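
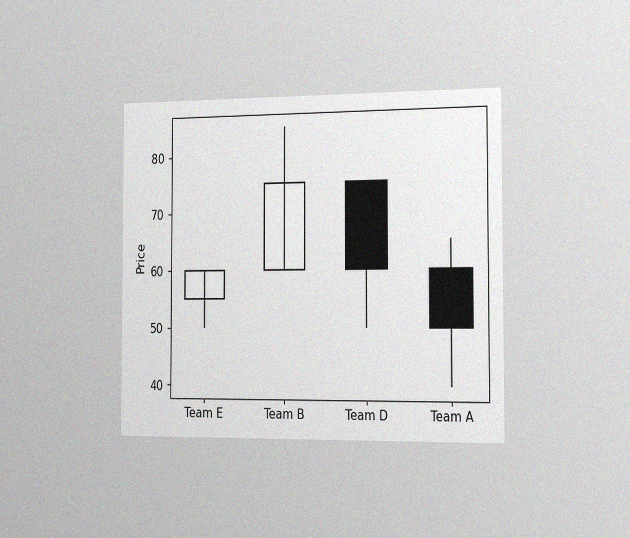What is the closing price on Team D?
60

The chart is viewed slightly from the right, with some photo noise. The Team D candle closes at 60.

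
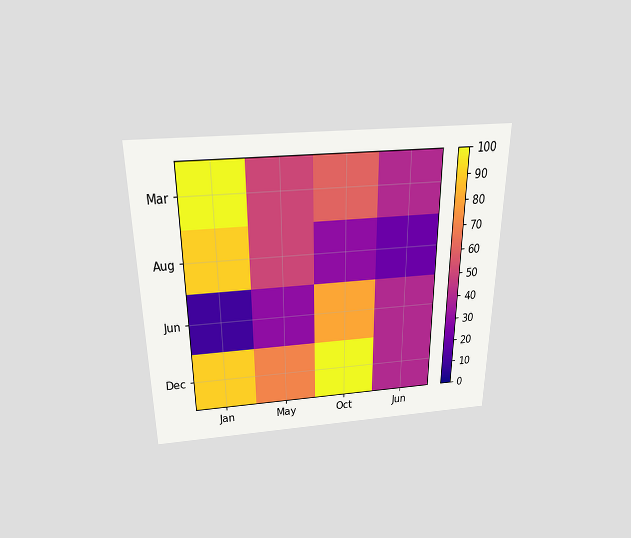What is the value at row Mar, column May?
50

The chart is viewed slightly from above. Matching cell (Mar, May) against the colorbar gives 50.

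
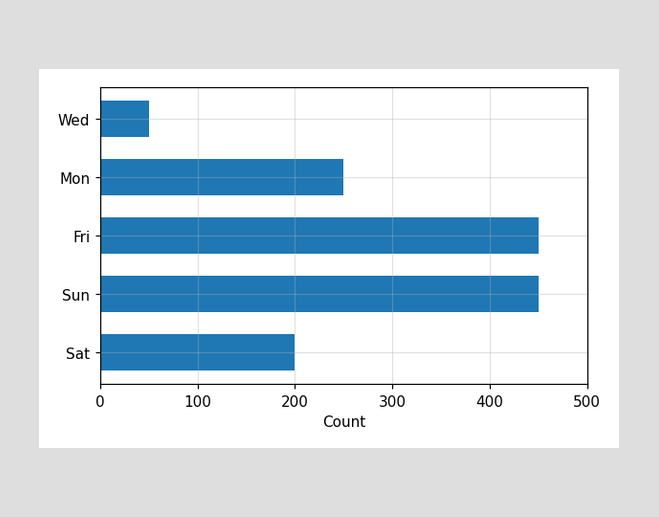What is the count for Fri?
Reading along the chart's x-axis, the Fri bar reaches 450.

450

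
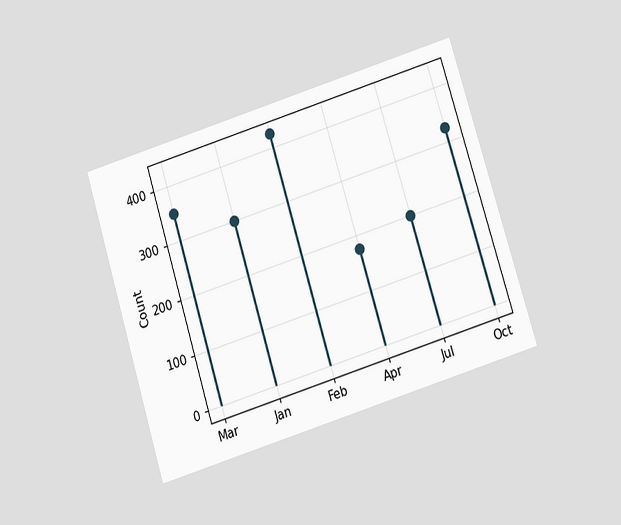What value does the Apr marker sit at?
The chart is tilted about 17° counter-clockwise and viewed at a slight angle. The Apr marker sits at 175.

175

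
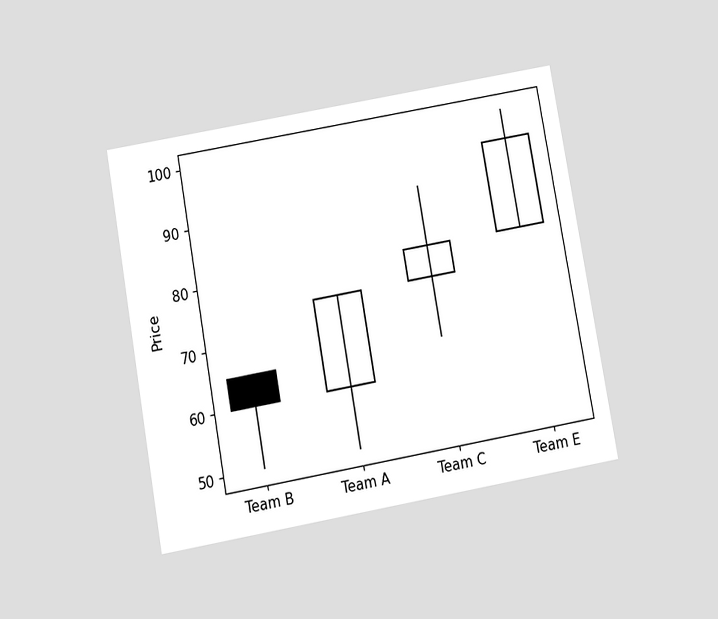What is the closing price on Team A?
75

The chart is tilted about 10° counter-clockwise and viewed slightly from below. The Team A candle closes at 75.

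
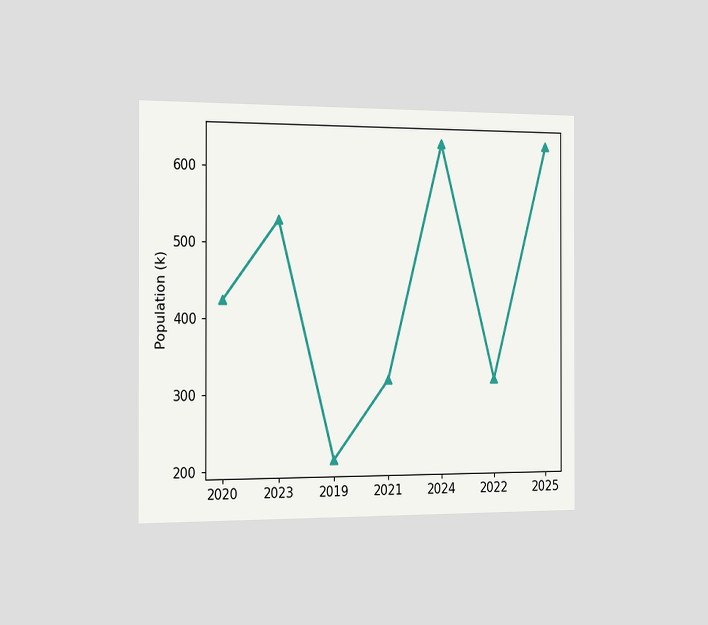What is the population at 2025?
636k

The chart is viewed slightly from the left. At 2025, the line is at 636k.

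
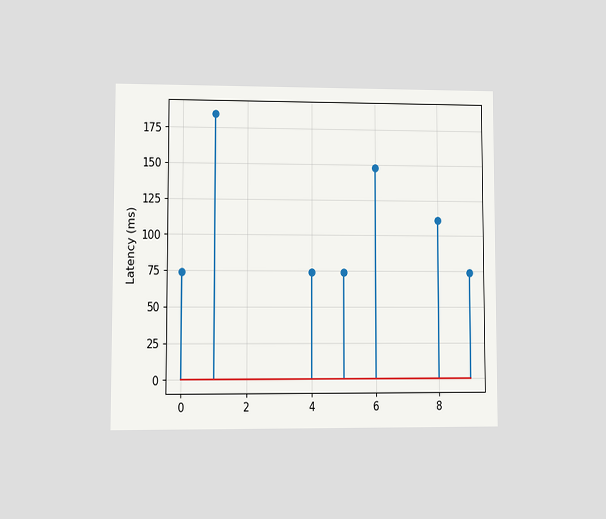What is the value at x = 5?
74ms

The chart is viewed at a slight angle. The stem at x=5 reaches 74ms.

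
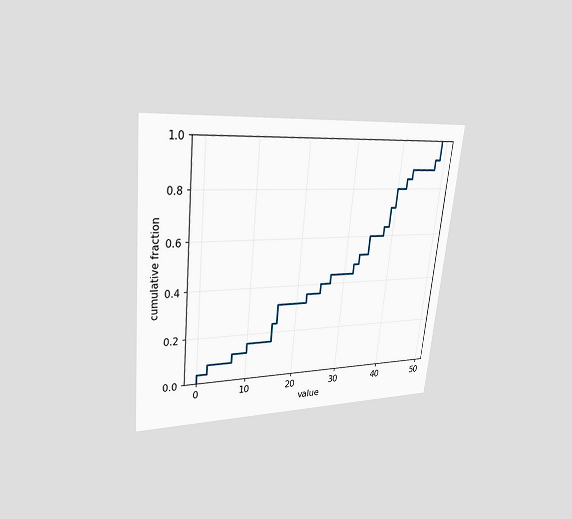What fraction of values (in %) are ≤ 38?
64%

The chart is tilted about 6° clockwise and viewed at a slight angle. At x=38 the ECDF step is at 64%.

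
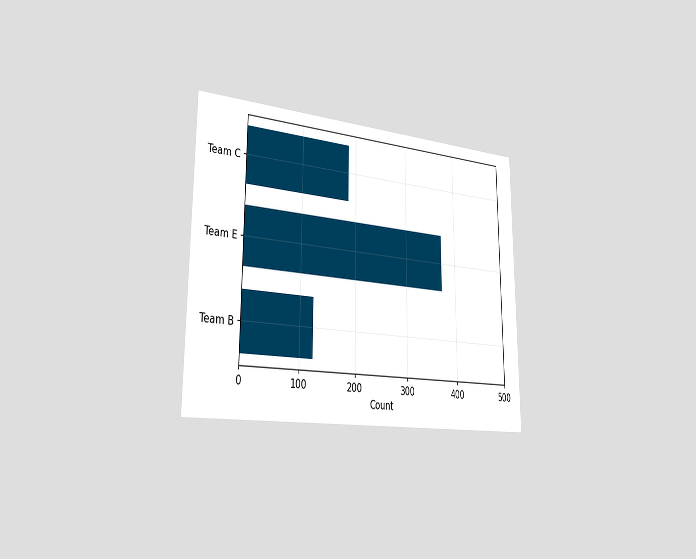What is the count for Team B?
The chart is viewed slightly from the left. Reading along the chart's x-axis, the Team B bar reaches 124.

124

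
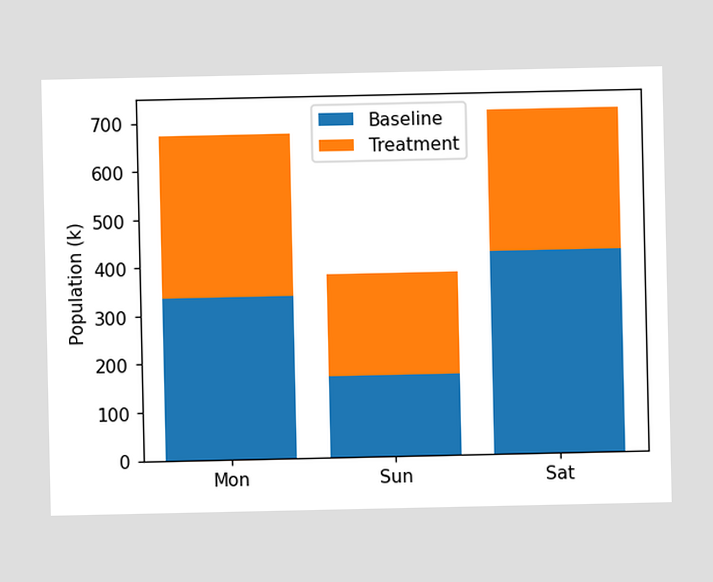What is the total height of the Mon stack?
The Mon stack's top reaches 672k on the y-axis.

672k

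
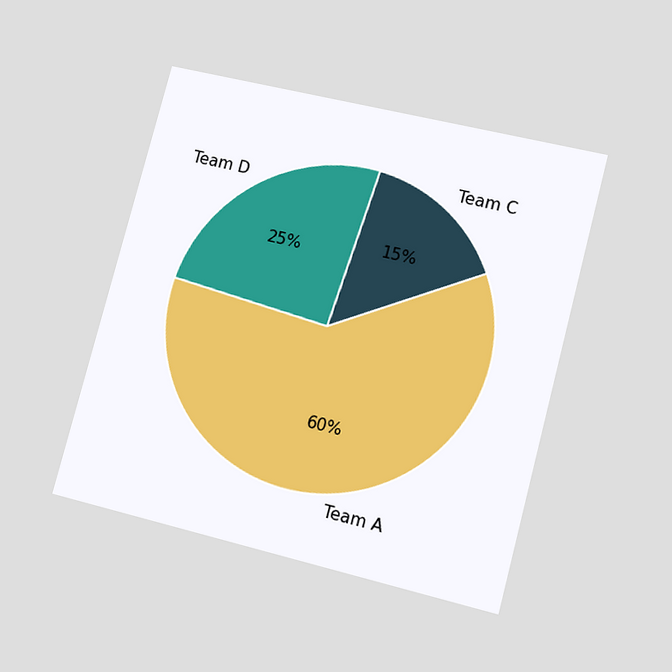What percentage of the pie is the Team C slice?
The chart is tilted about 15° clockwise and viewed at a slight angle. The Team C slice takes up 15% of the pie.

15%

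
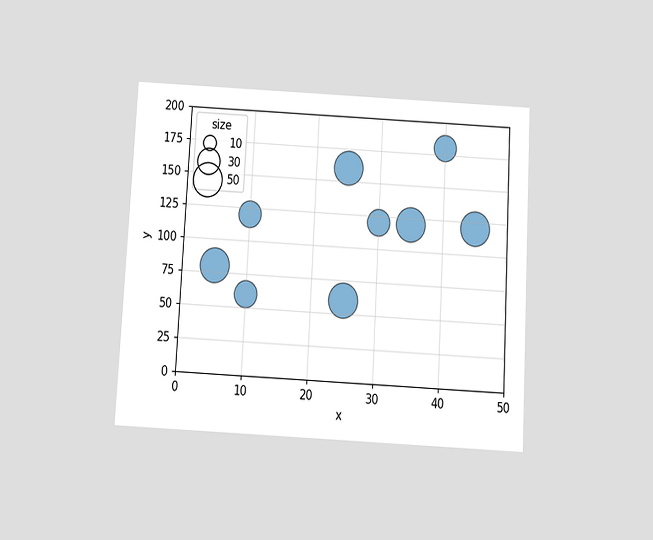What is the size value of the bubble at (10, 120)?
30

The chart is tilted about 3° clockwise and viewed slightly from below. Matching the bubble at (10, 120) against the size legend gives 30.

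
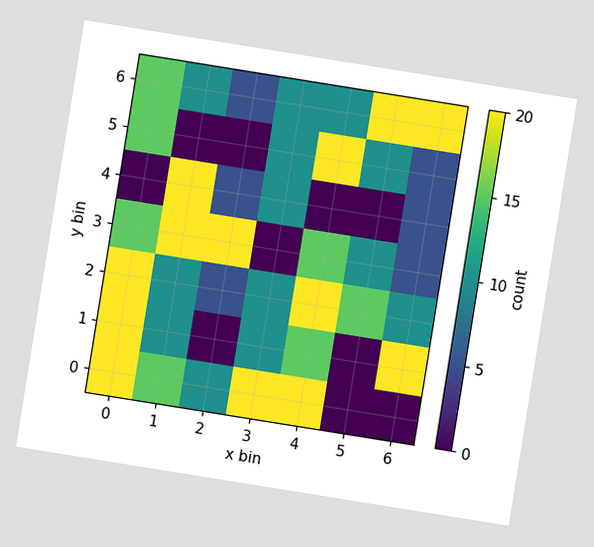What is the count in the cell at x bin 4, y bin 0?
20

The chart is tilted about 9° clockwise. Matching the cell (4, 0) against the colorbar gives 20.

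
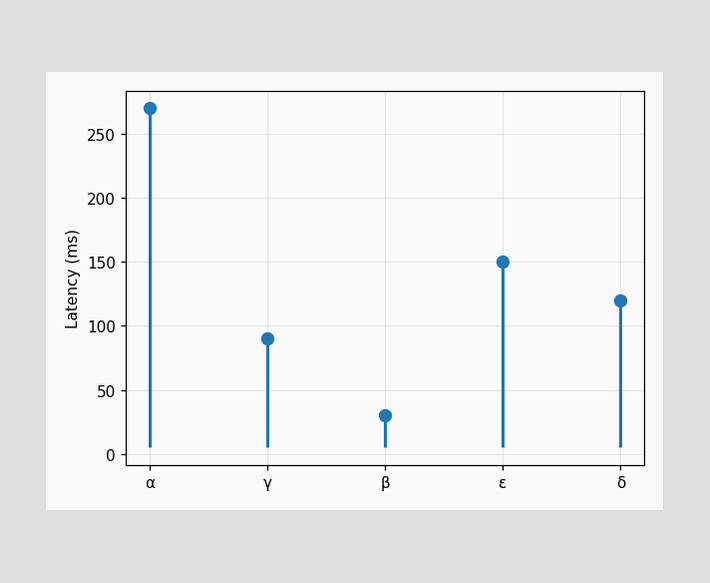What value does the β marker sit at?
The β marker sits at 30ms.

30ms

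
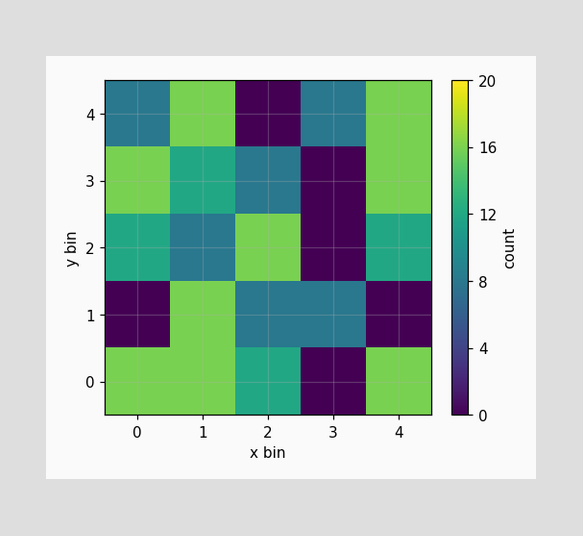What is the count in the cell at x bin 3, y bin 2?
Matching the cell (3, 2) against the colorbar gives 0.

0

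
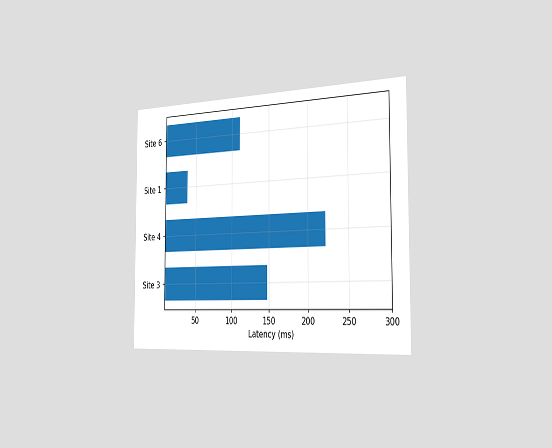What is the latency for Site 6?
The chart is viewed slightly from the right. Reading along the chart's x-axis, the Site 6 bar reaches 111ms.

111ms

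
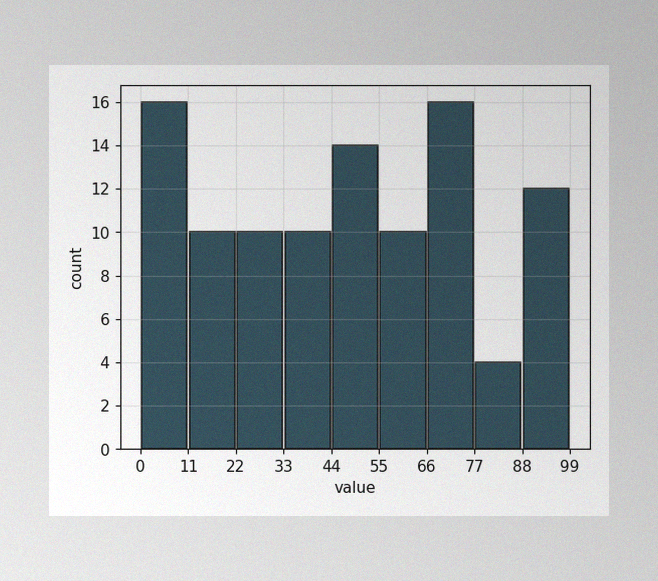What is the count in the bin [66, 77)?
The image has some photo noise and uneven lighting. The [66, 77) bin has height 16.

16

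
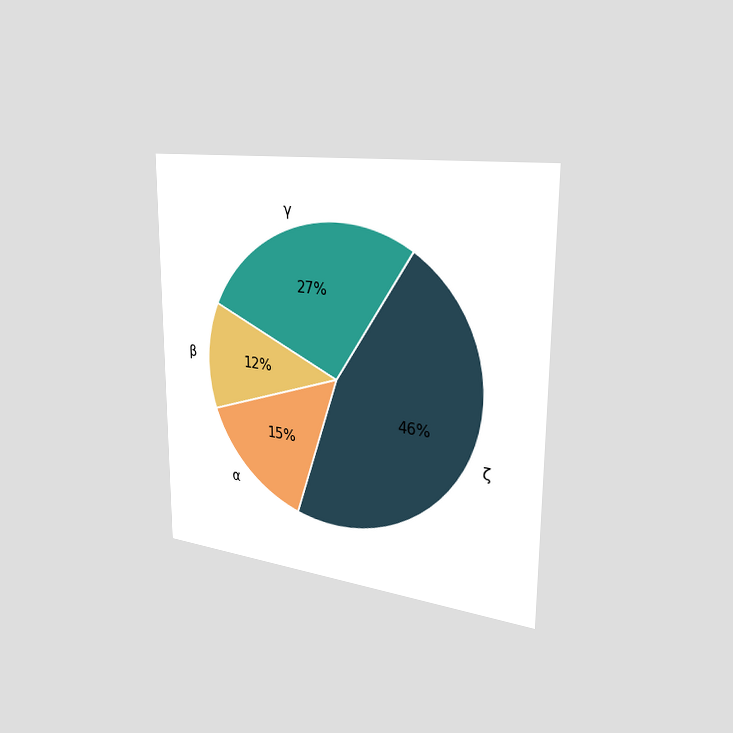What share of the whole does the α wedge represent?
15%

The chart is viewed slightly from the right. The α slice takes up 15% of the pie.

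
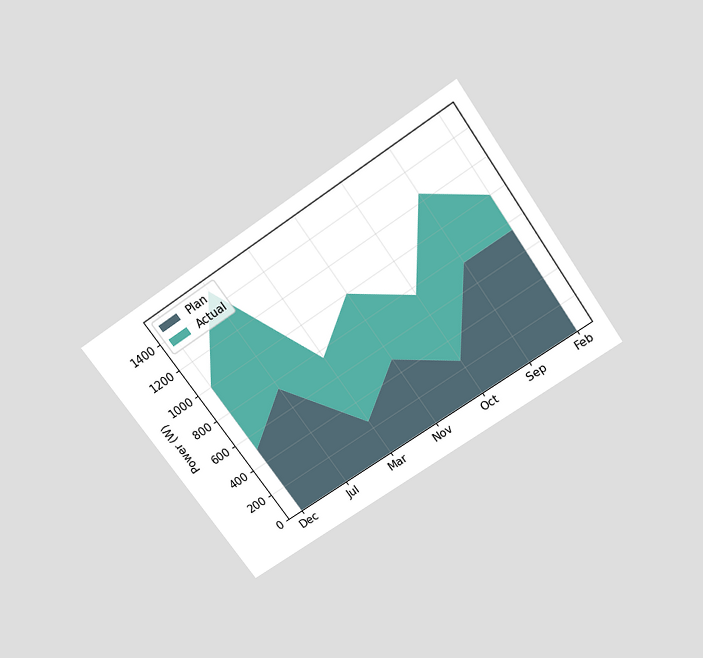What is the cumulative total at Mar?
The chart is tilted about 35° counter-clockwise and viewed slightly from above. The stacked total at Mar reaches 750W.

750W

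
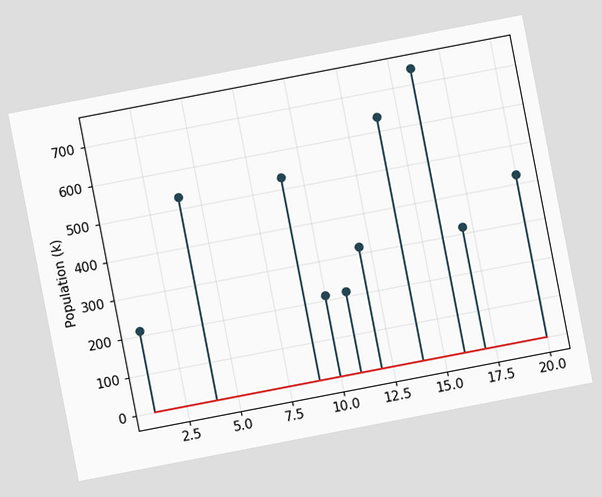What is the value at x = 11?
The chart is tilted about 11° counter-clockwise. The stem at x=11 reaches 212k.

212k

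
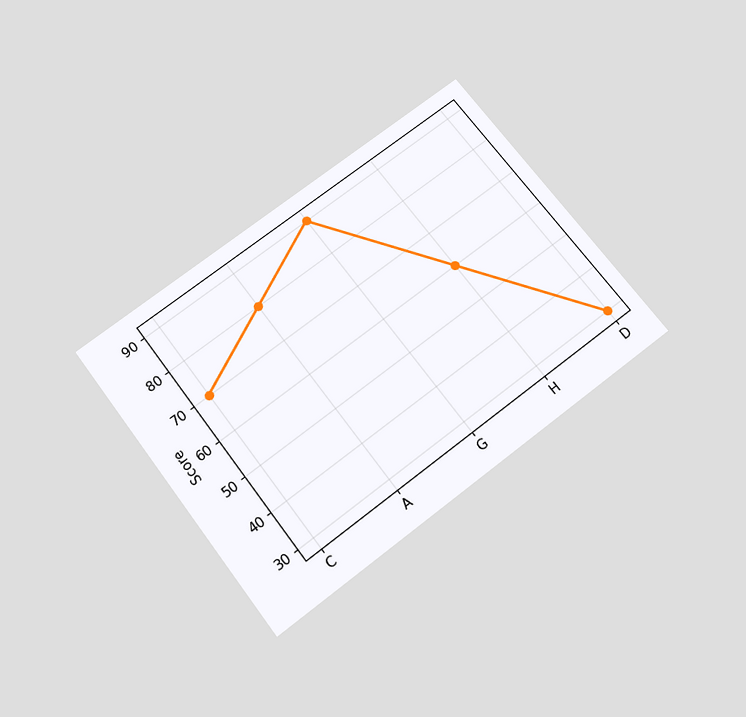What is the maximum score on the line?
The chart is tilted about 37° counter-clockwise and viewed slightly from below. The highest point is at G, and reading across to the y-axis gives 90.

90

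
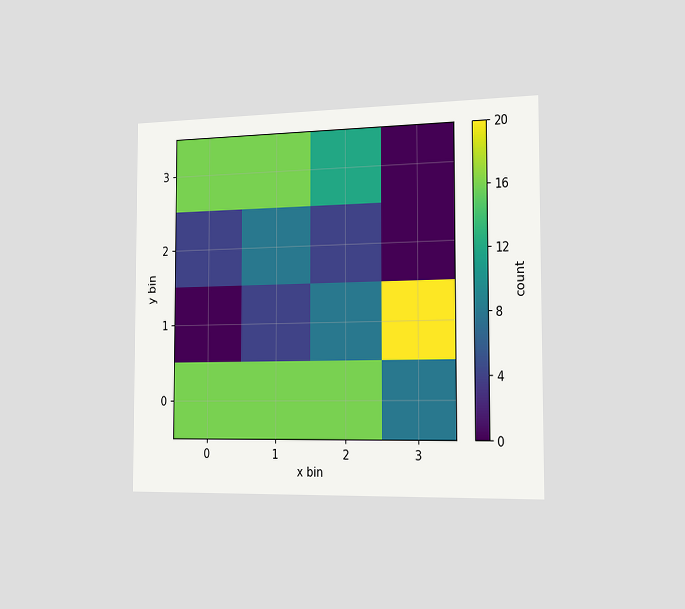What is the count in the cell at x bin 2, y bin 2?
4

The chart is viewed slightly from the right. Matching the cell (2, 2) against the colorbar gives 4.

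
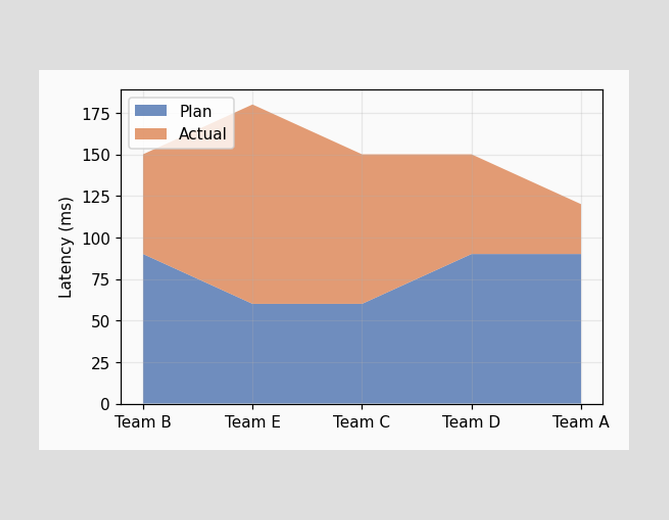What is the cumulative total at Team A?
120ms

The stacked total at Team A reaches 120ms.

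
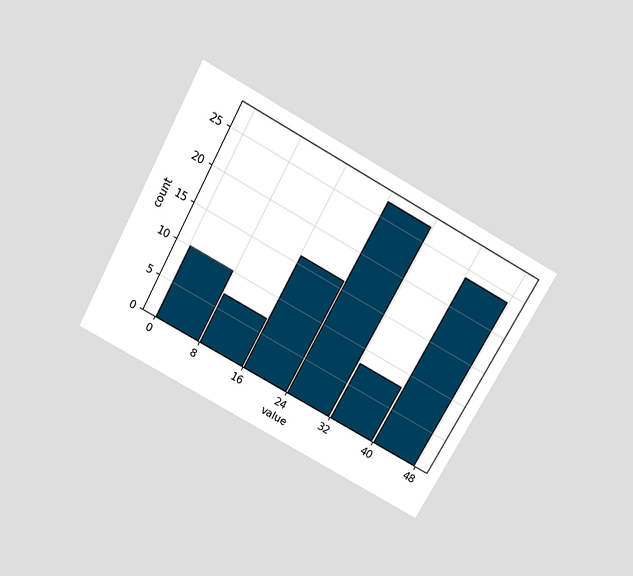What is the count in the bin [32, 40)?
The chart is tilted about 29° clockwise and viewed slightly from above. The [32, 40) bin has height 8.

8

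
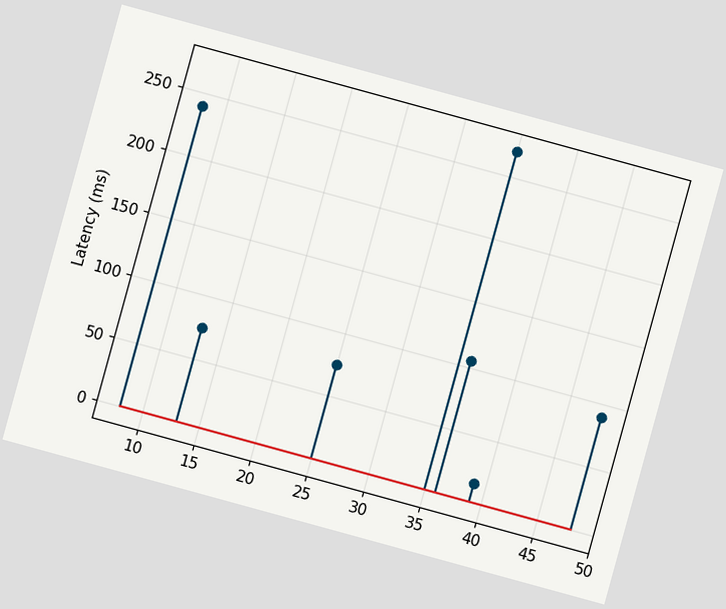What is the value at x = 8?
240ms

The chart is tilted about 15° clockwise. The stem at x=8 reaches 240ms.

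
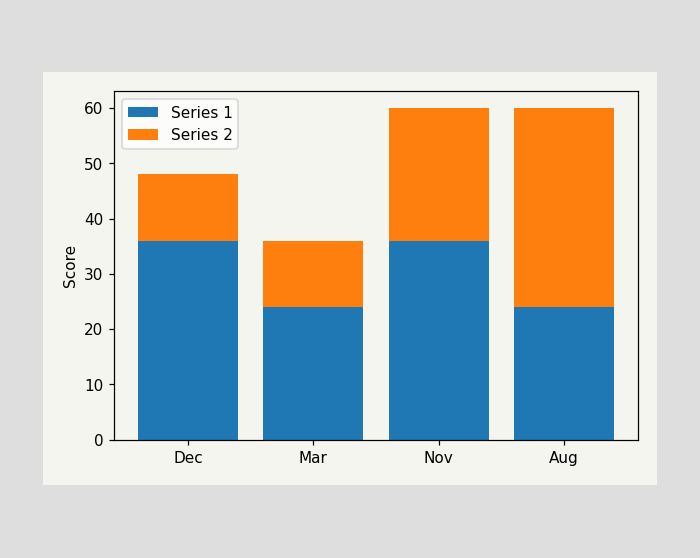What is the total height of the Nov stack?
60

The Nov stack's top reaches 60 on the y-axis.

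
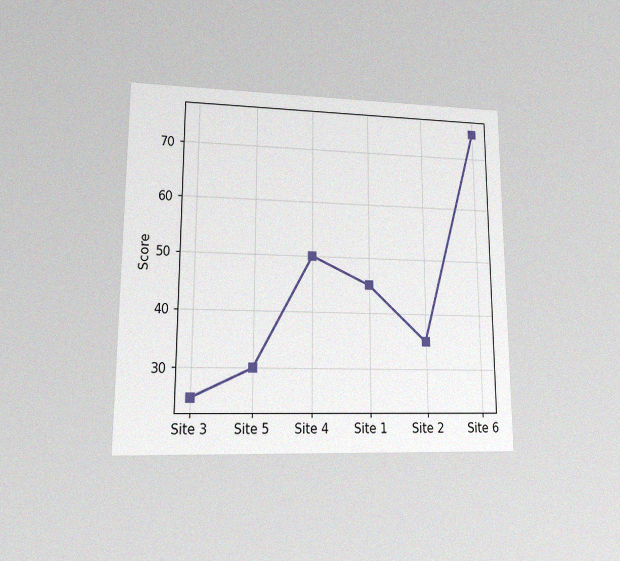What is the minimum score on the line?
The chart is viewed at a slight angle, with some photo noise. The lowest point is at Site 3, and reading across to the y-axis gives 25.

25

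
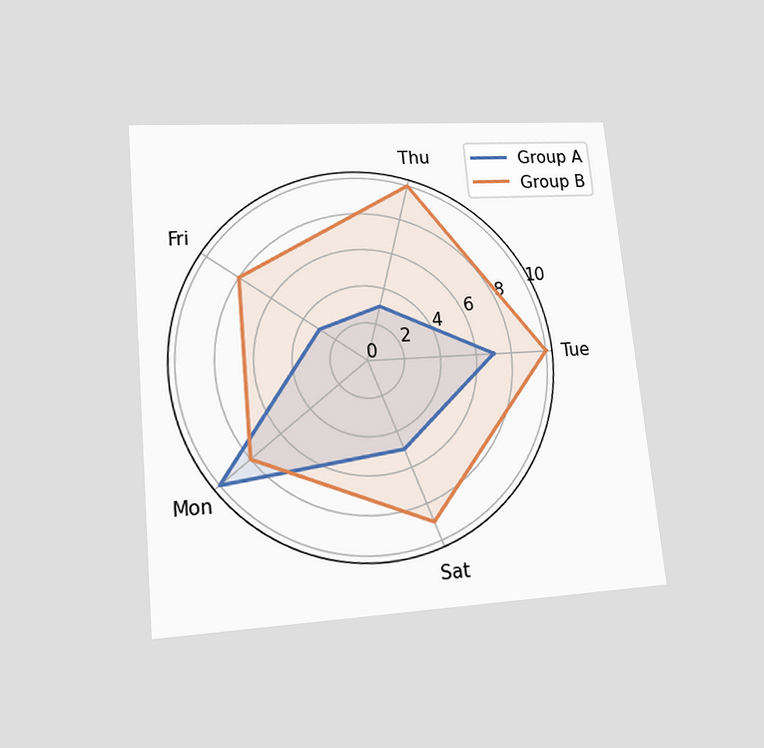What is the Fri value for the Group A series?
3

The chart is tilted about 5° counter-clockwise and viewed at a slight angle. On the Fri axis, Group A reaches 3.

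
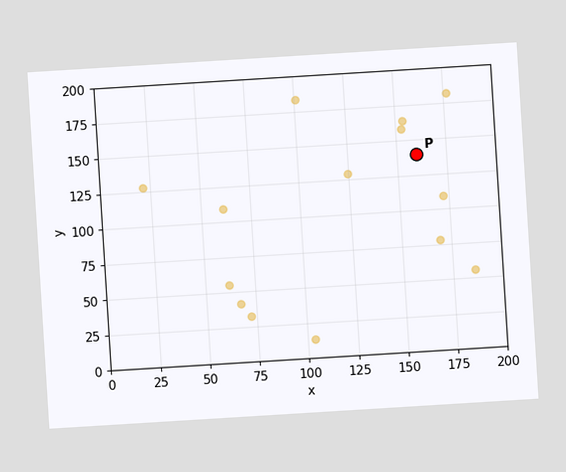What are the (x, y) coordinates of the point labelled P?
(160, 140)

The chart is tilted about 4° counter-clockwise. Following the gridlines from P to each axis, P sits at (160, 140).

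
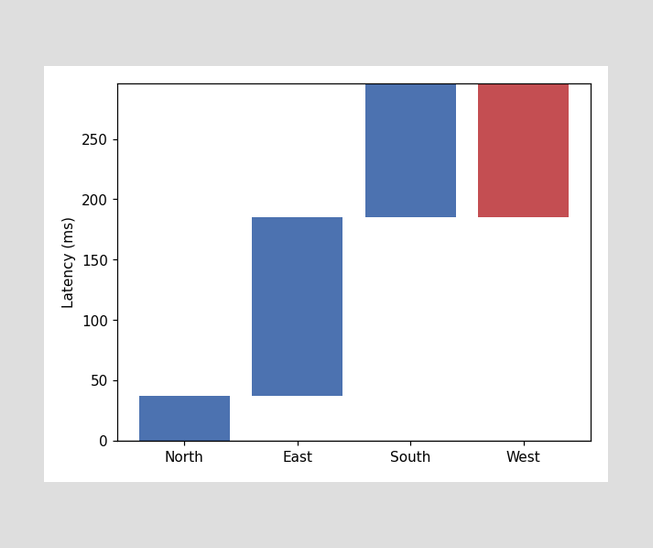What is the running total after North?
37ms

After North the running total reaches 37ms.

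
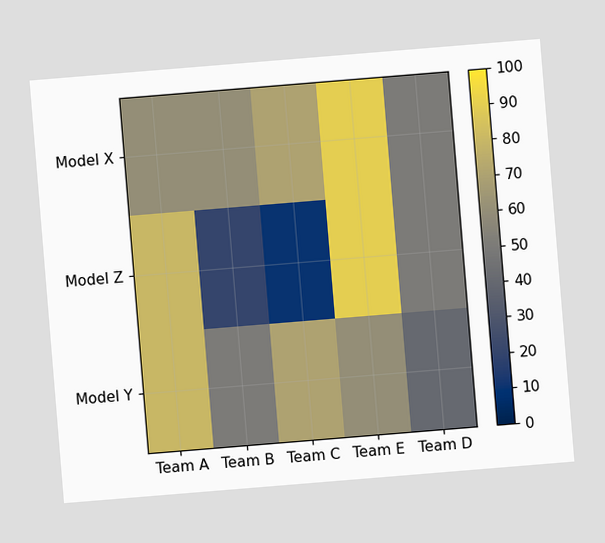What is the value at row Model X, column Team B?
60

The chart is tilted about 5° counter-clockwise. Matching cell (Model X, Team B) against the colorbar gives 60.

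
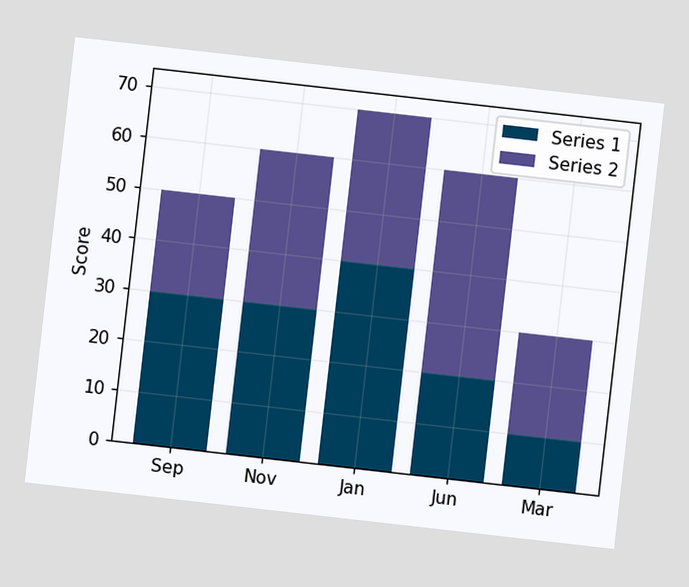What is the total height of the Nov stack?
The chart is tilted about 6° clockwise. The Nov stack's top reaches 60 on the y-axis.

60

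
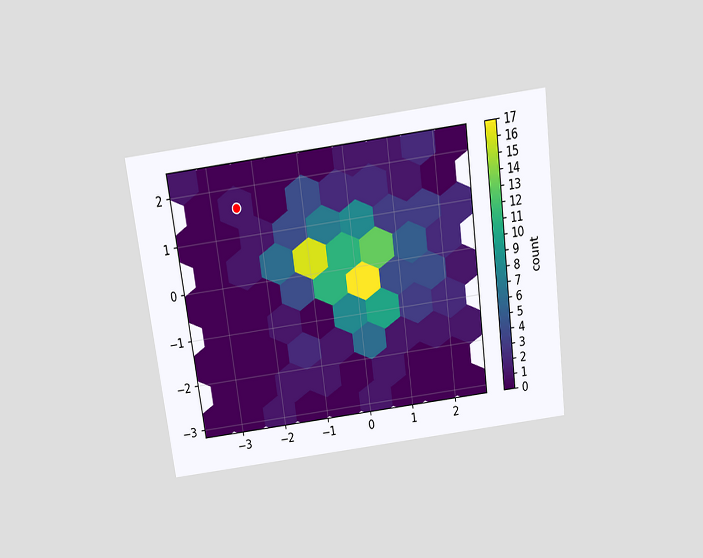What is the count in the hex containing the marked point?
1

The chart is tilted about 7° counter-clockwise and viewed slightly from above. The marked hex reads 1 on the colorbar.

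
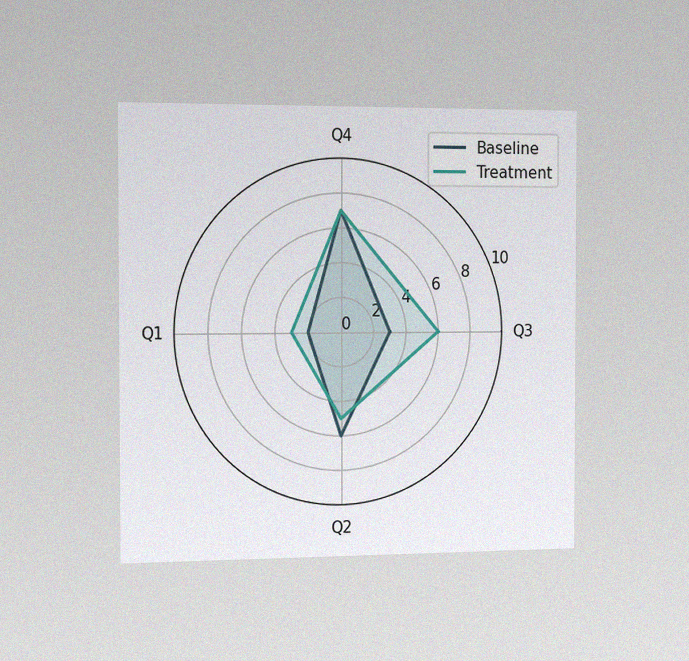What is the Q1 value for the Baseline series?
2

The chart is viewed slightly from the left, with some photo noise. On the Q1 axis, Baseline reaches 2.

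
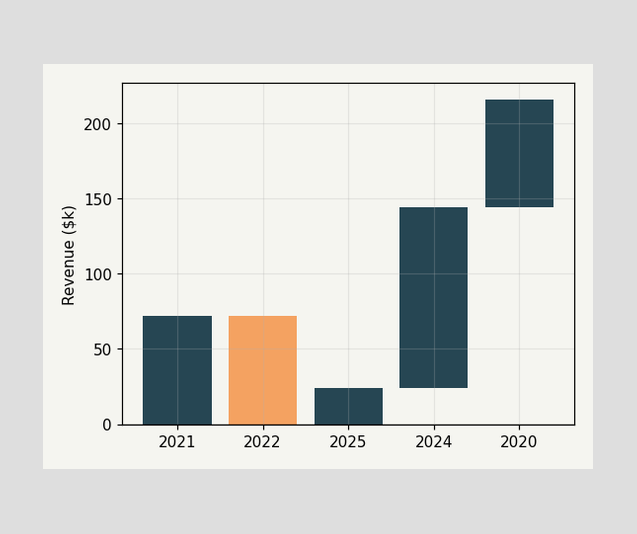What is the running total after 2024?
After 2024 the running total reaches $144k.

$144k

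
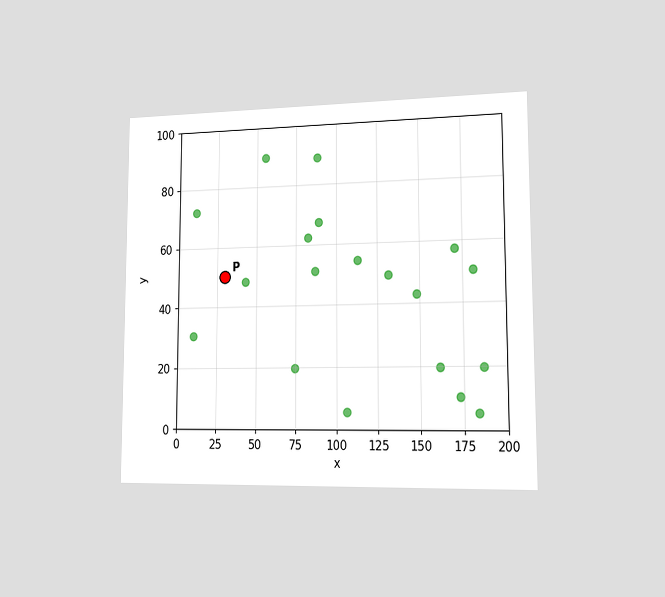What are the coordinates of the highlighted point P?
(30, 50)

The chart is viewed slightly from the right. Following the gridlines from P to each axis, P sits at (30, 50).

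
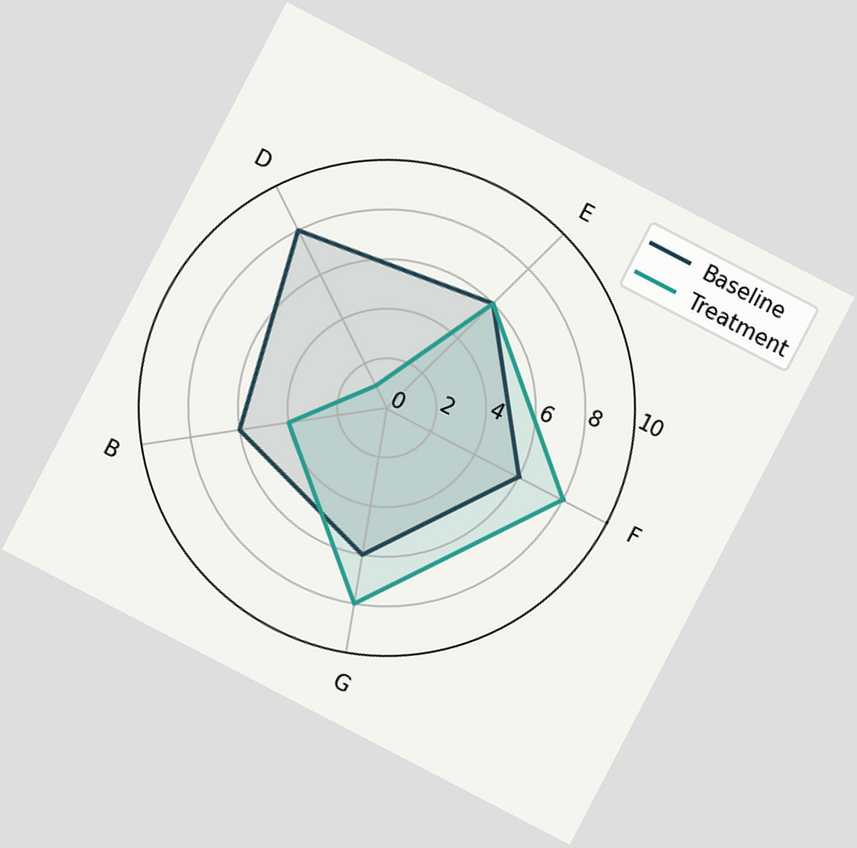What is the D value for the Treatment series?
The chart is tilted about 27° clockwise. On the D axis, Treatment reaches 1.

1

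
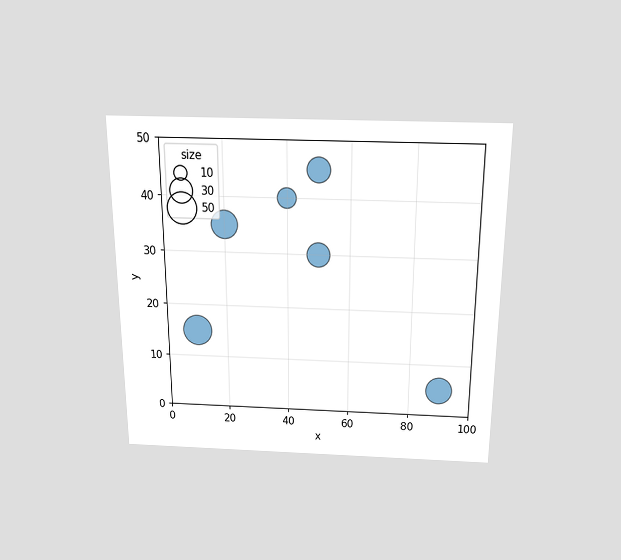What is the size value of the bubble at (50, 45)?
The chart is viewed slightly from above. Matching the bubble at (50, 45) against the size legend gives 30.

30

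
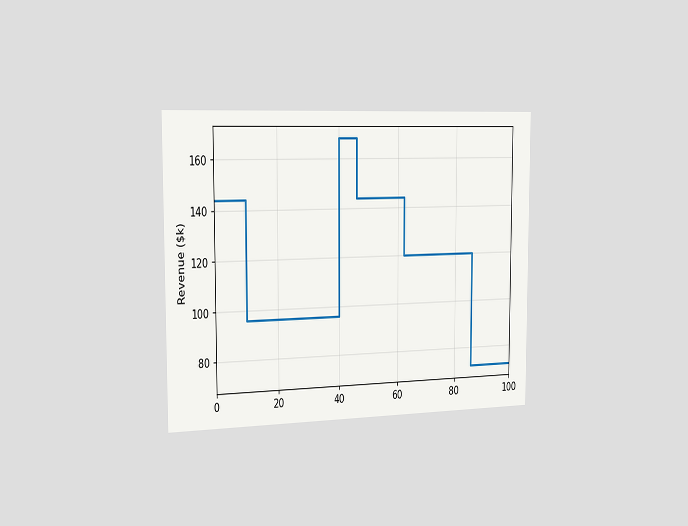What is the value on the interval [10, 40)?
$96k

The chart is viewed slightly from the left. On [10, 40) the step sits at $96k.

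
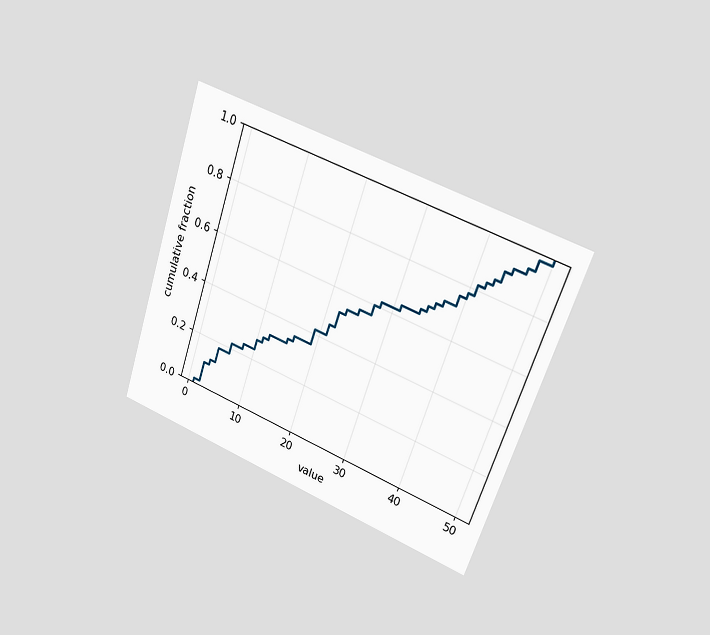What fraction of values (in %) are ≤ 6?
The chart is tilted about 19° clockwise and viewed slightly from the right. At x=6 the ECDF step is at 22%.

22%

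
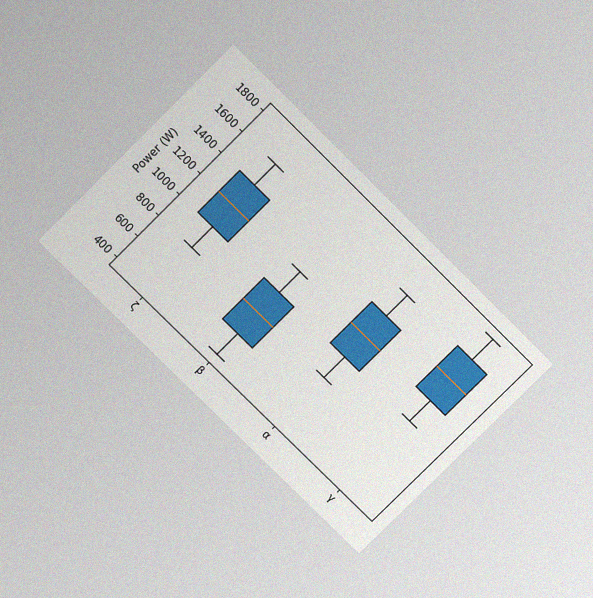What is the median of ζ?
The chart is tilted about 45° clockwise and viewed slightly from above, with some photo noise. The median line in the ζ box sits at 1200W.

1200W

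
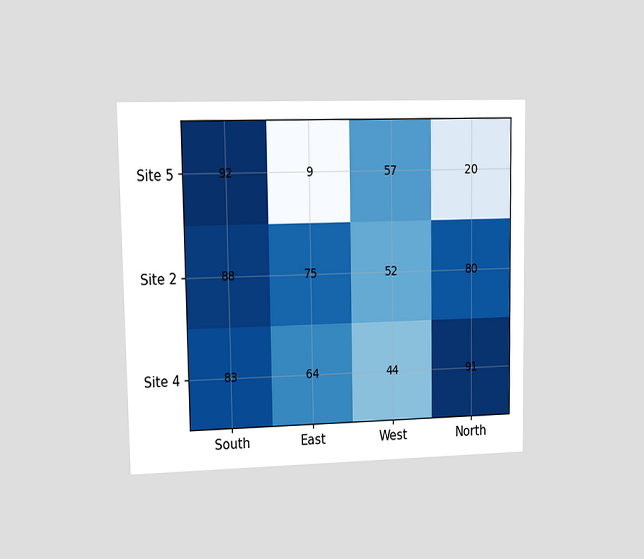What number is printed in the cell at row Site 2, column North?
The chart is viewed at a slight angle. The (Site 2, North) cell reads 80.

80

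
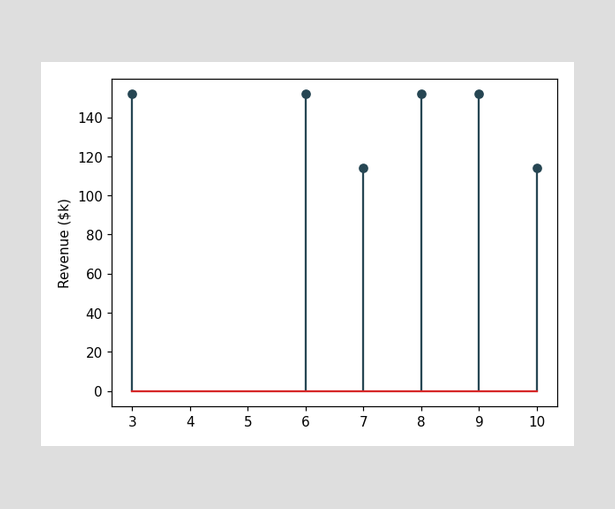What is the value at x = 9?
The stem at x=9 reaches $152k.

$152k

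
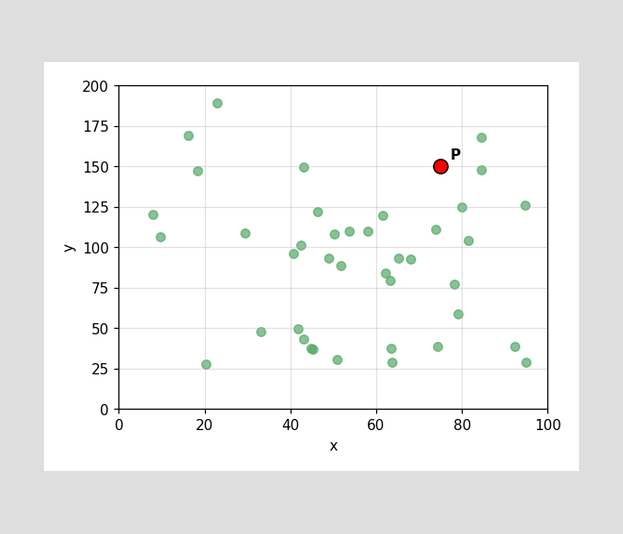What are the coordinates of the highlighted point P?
Following the gridlines from P to each axis, P sits at (75, 150).

(75, 150)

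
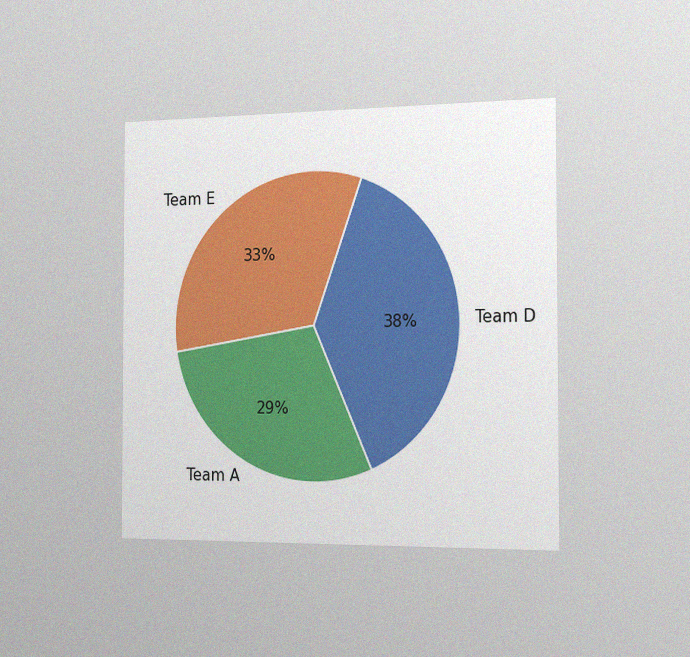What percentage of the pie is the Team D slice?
38%

The chart is viewed slightly from the right, with some photo noise. The Team D slice takes up 38% of the pie.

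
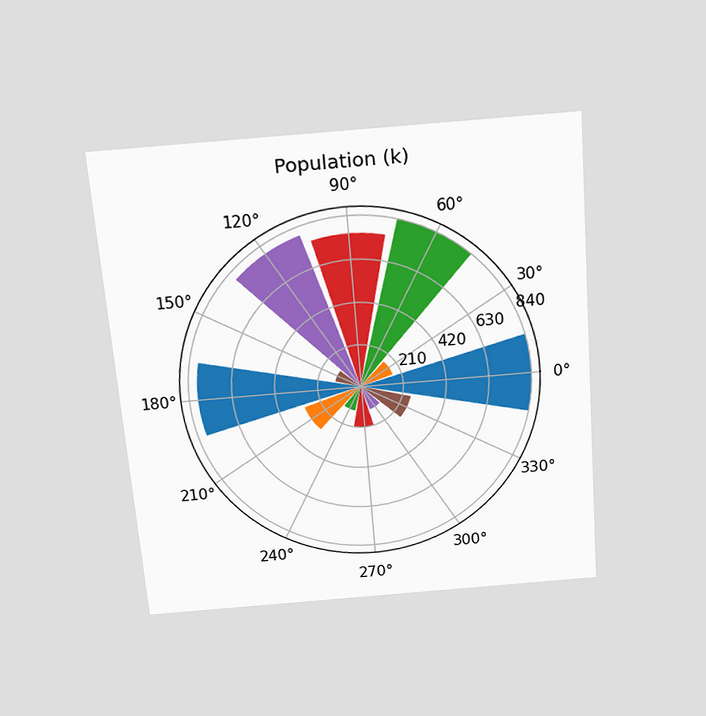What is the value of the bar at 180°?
798k

The chart is tilted about 5° counter-clockwise and viewed slightly from above. The bar at 180° reaches 798k on the radial axis.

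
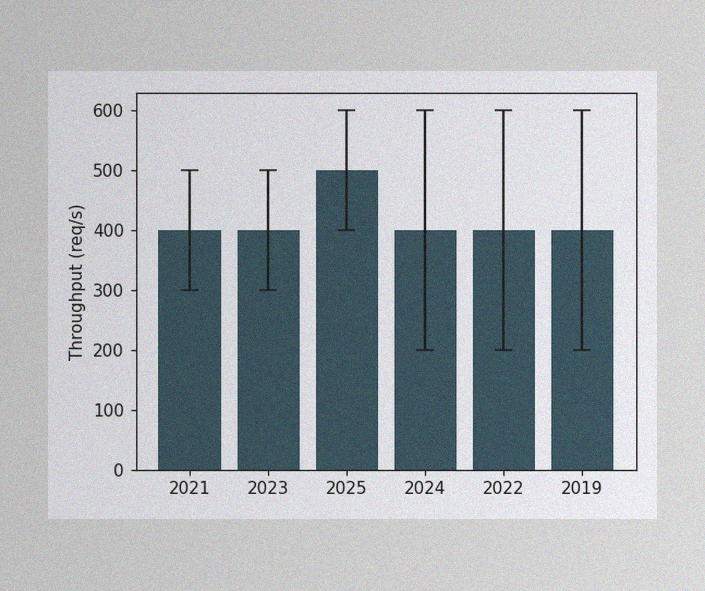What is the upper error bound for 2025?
600req/s

The image has some photo noise and uneven lighting. The 2025 bar's upper whisker reaches 600req/s.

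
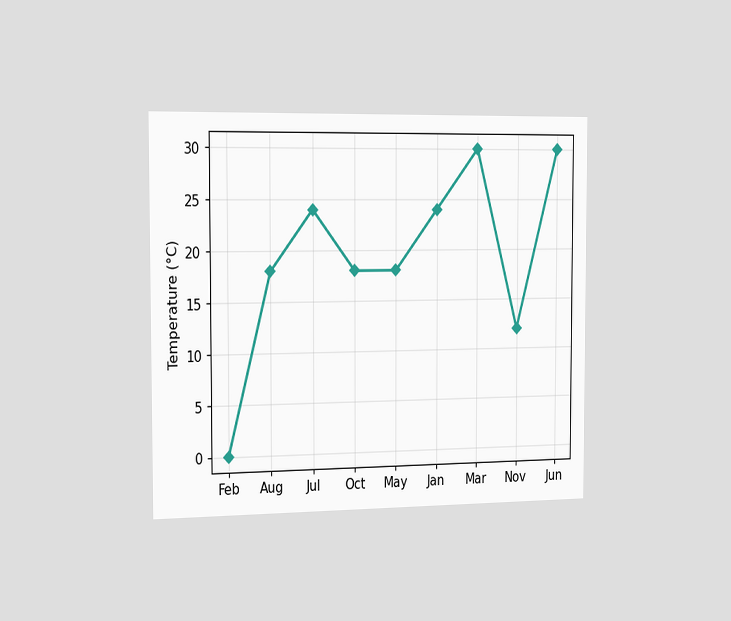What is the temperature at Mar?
30°C

The chart is viewed slightly from the left. At Mar, the line is at 30°C.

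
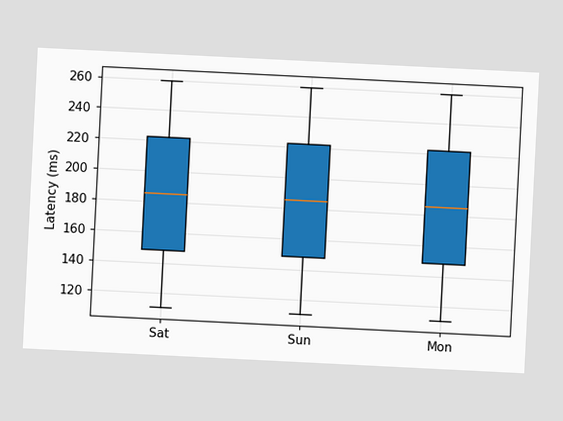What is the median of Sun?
185ms

The chart is tilted about 3° clockwise. The median line in the Sun box sits at 185ms.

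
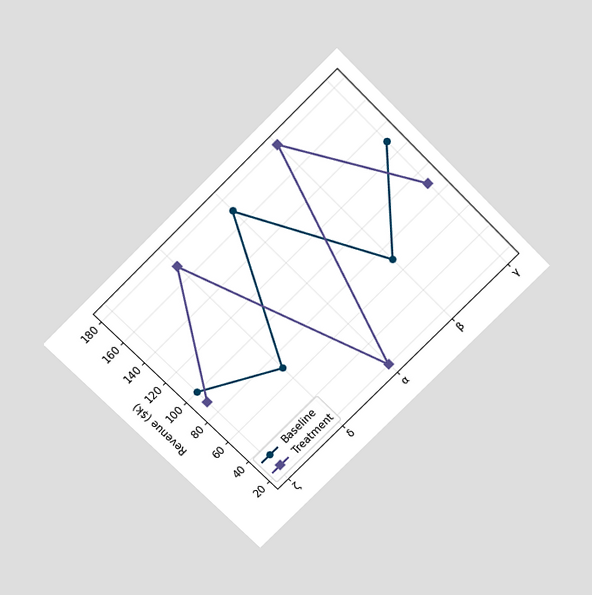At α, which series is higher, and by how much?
Baseline, by $150k

The chart is tilted about 45° counter-clockwise and viewed slightly from above. At α, Baseline sits above the other line by $150k.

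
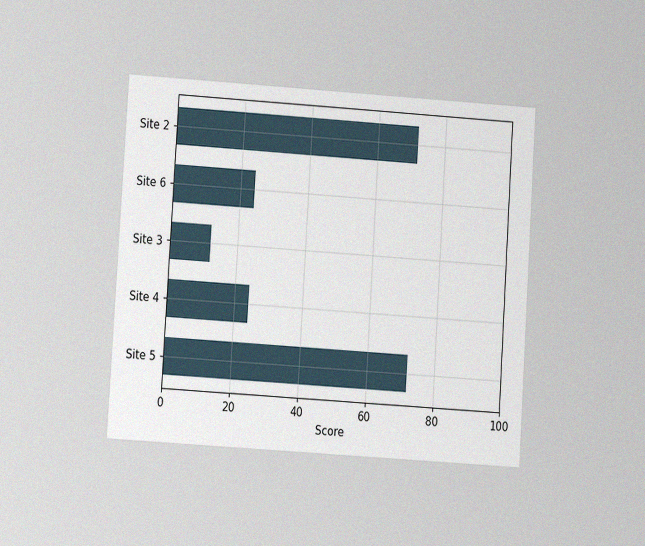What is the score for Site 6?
24

The chart is tilted about 4° clockwise and viewed at a slight angle, with some photo noise. Reading along the chart's x-axis, the Site 6 bar reaches 24.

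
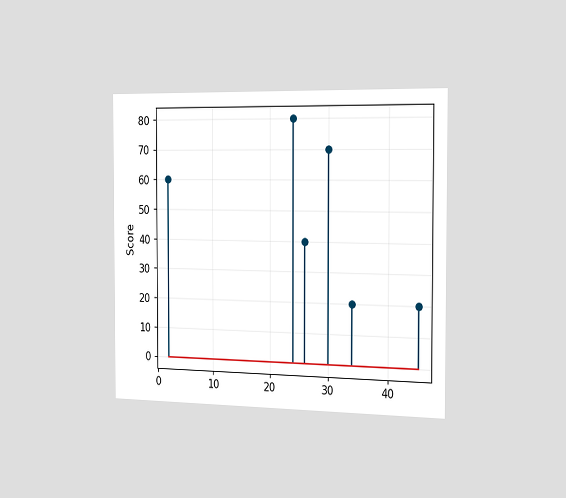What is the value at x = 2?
60

The chart is viewed slightly from the right. The stem at x=2 reaches 60.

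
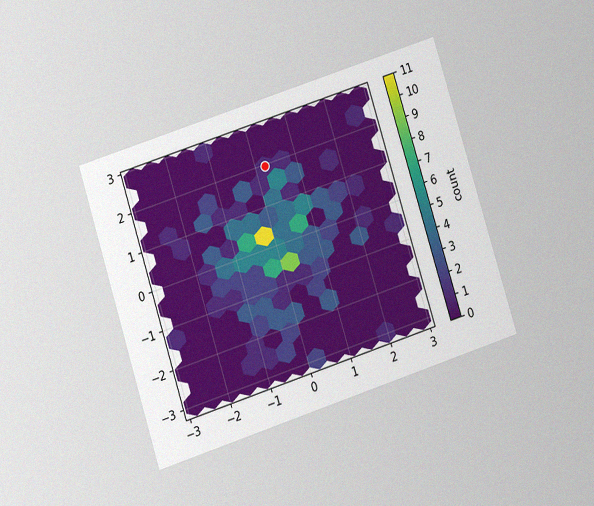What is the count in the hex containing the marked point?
The chart is tilted about 18° counter-clockwise and viewed at a slight angle, with some photo noise. The marked hex reads 1 on the colorbar.

1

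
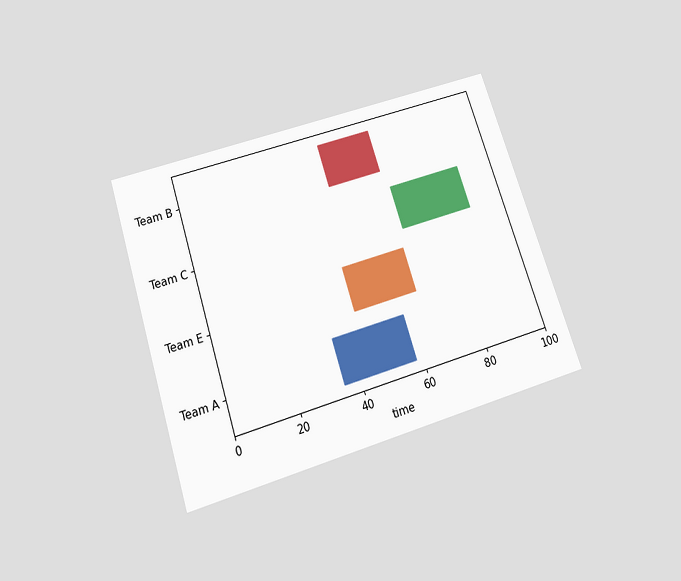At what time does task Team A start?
35

The chart is tilted about 18° counter-clockwise and viewed slightly from below. The Team A bar begins at t=35.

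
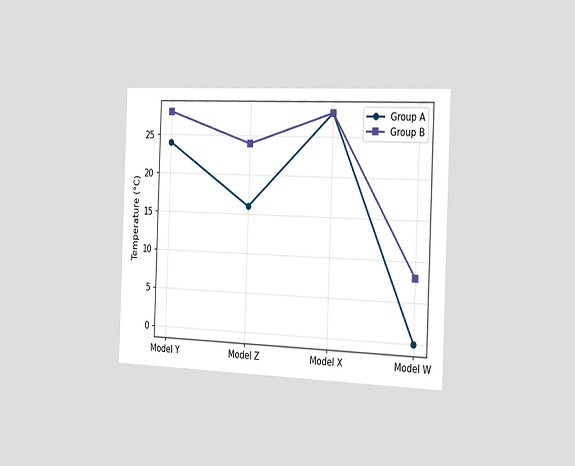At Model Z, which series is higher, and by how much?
Group B, by 8°C

The chart is tilted about 2° clockwise and viewed slightly from the right. At Model Z, Group B sits above the other line by 8°C.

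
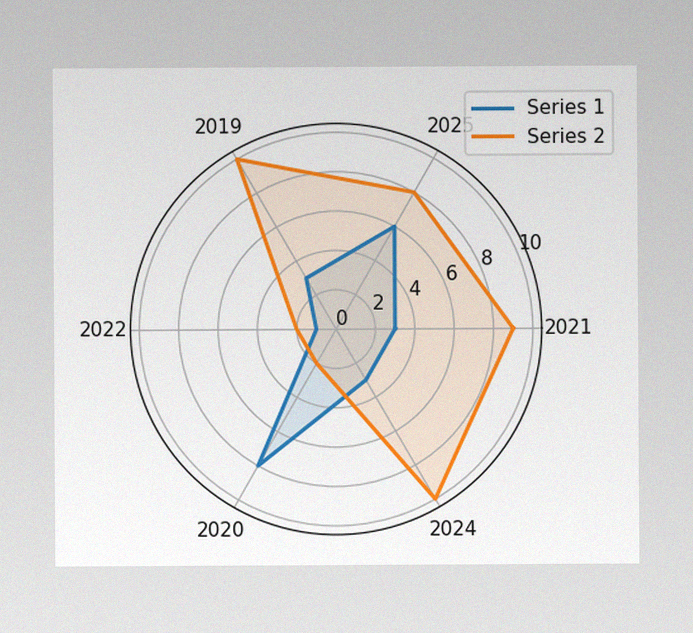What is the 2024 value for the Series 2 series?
10

The image has some photo noise and uneven lighting. On the 2024 axis, Series 2 reaches 10.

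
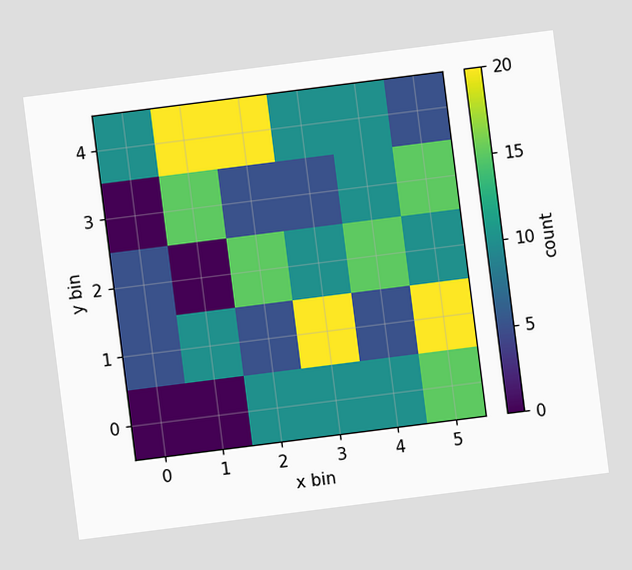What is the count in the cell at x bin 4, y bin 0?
10

The chart is tilted about 7° counter-clockwise. Matching the cell (4, 0) against the colorbar gives 10.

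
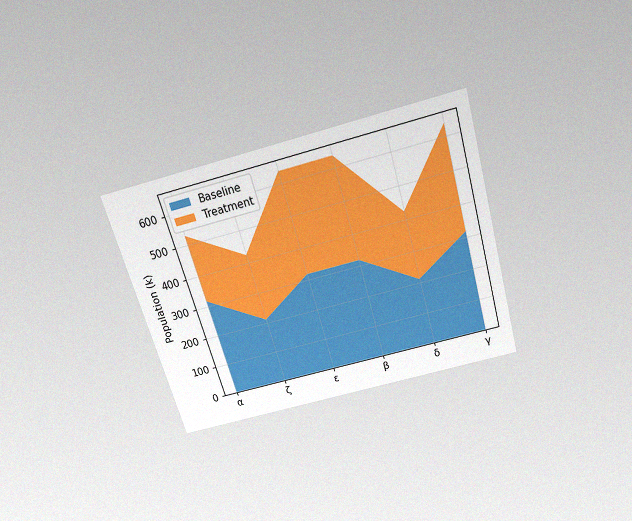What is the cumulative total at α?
530k

The chart is tilted about 16° counter-clockwise and viewed slightly from above, with some photo noise. The stacked total at α reaches 530k.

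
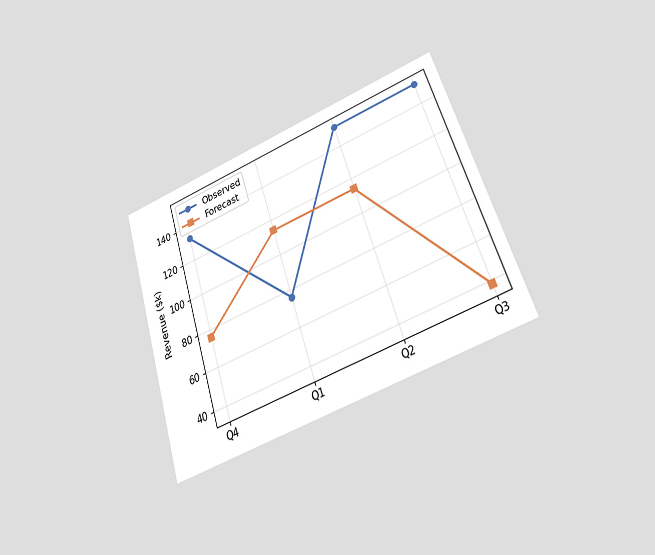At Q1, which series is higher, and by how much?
Forecast, by $38k

The chart is tilted about 18° counter-clockwise and viewed at a slight angle. At Q1, Forecast sits above the other line by $38k.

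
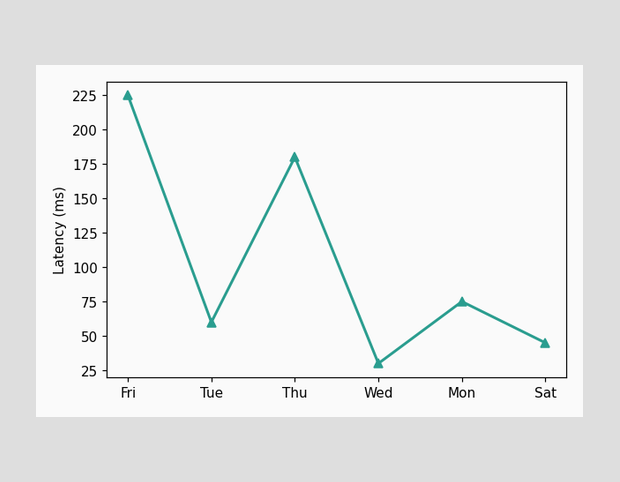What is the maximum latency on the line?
225ms

The highest point is at Fri, and reading across to the y-axis gives 225ms.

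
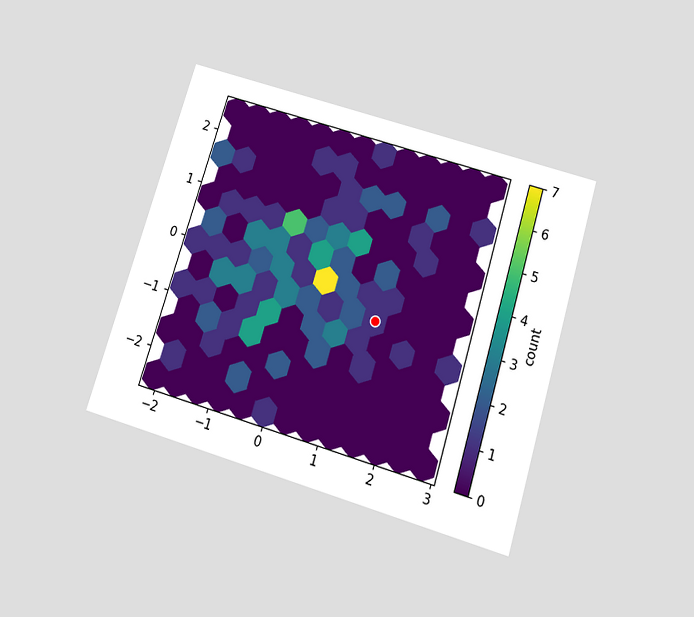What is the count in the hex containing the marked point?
The chart is tilted about 17° clockwise and viewed slightly from below. The marked hex reads 1 on the colorbar.

1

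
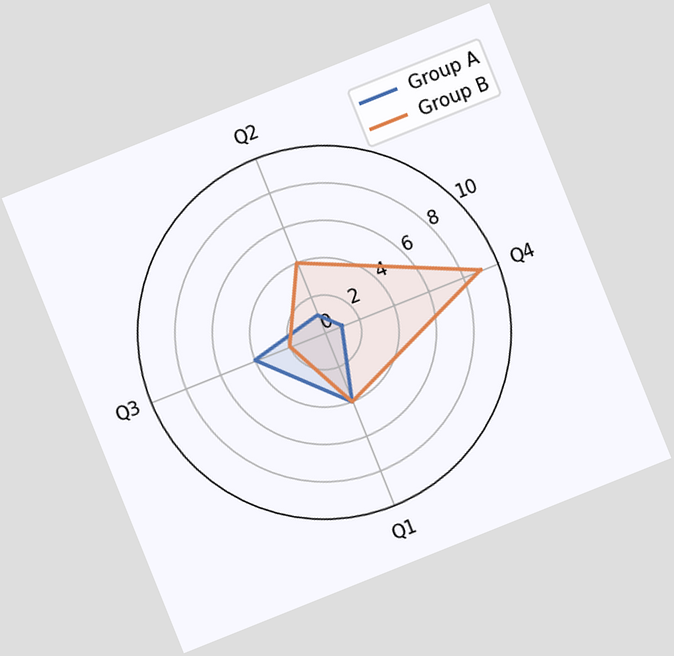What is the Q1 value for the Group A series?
4

The chart is tilted about 22° counter-clockwise. On the Q1 axis, Group A reaches 4.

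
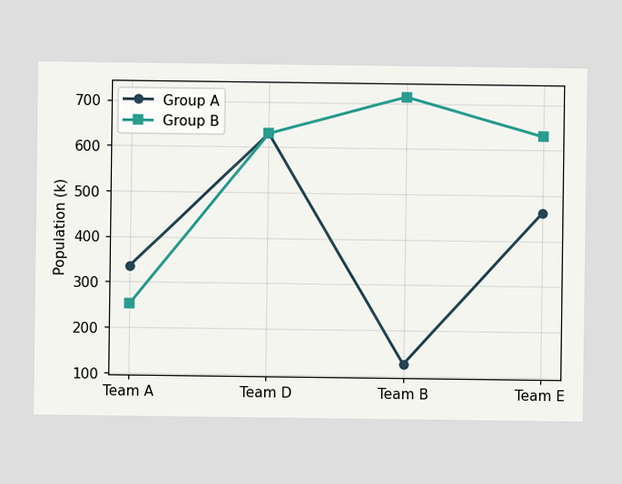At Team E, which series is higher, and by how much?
At Team E, Group B sits above the other line by 168k.

Group B, by 168k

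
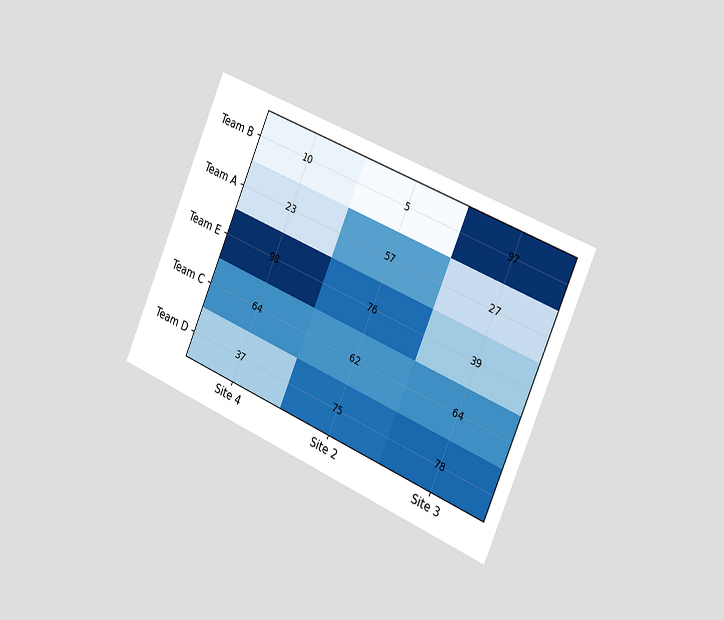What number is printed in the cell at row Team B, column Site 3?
97

The chart is tilted about 23° clockwise and viewed slightly from the right. The (Team B, Site 3) cell reads 97.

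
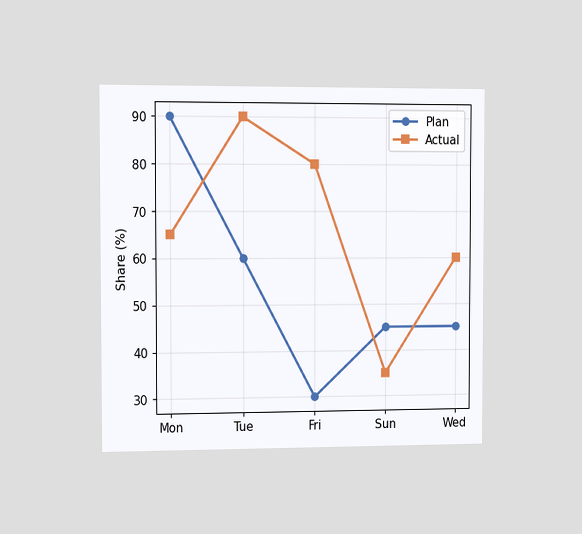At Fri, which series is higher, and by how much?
The chart is viewed slightly from the left. At Fri, Actual sits above the other line by 50%.

Actual, by 50%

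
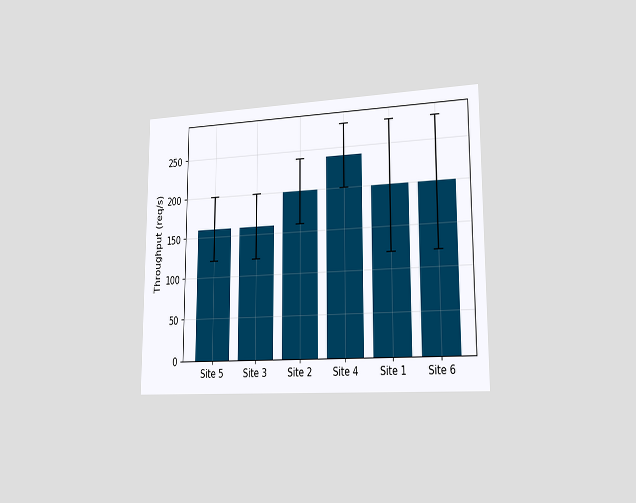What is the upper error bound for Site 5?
200req/s

The chart is viewed slightly from the right. The Site 5 bar's upper whisker reaches 200req/s.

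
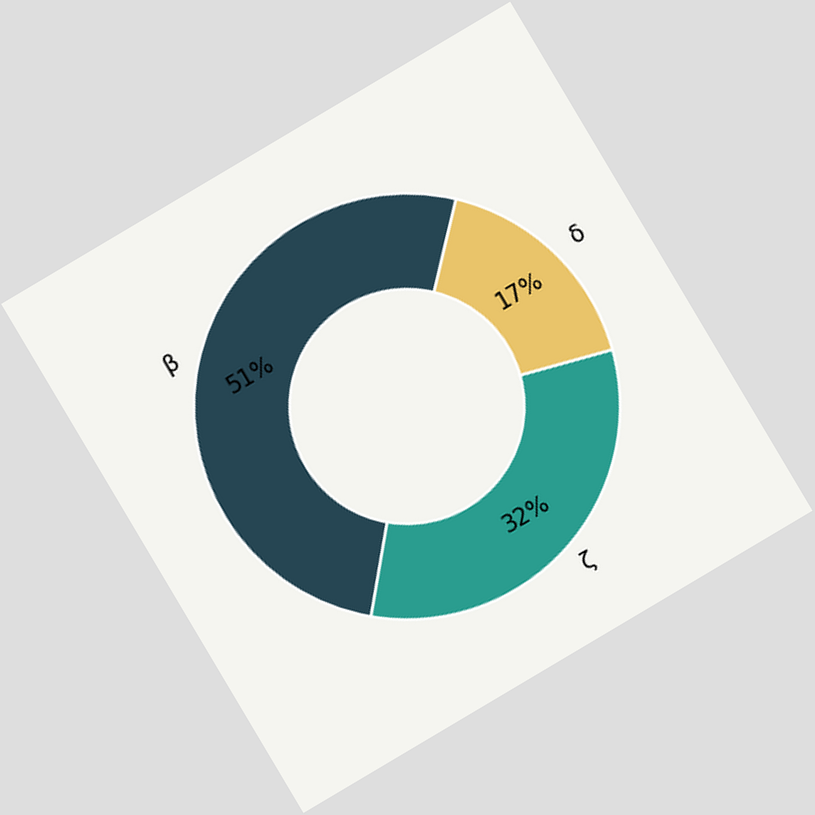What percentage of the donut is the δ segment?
The chart is tilted about 31° counter-clockwise. The δ segment takes up 17% of the ring.

17%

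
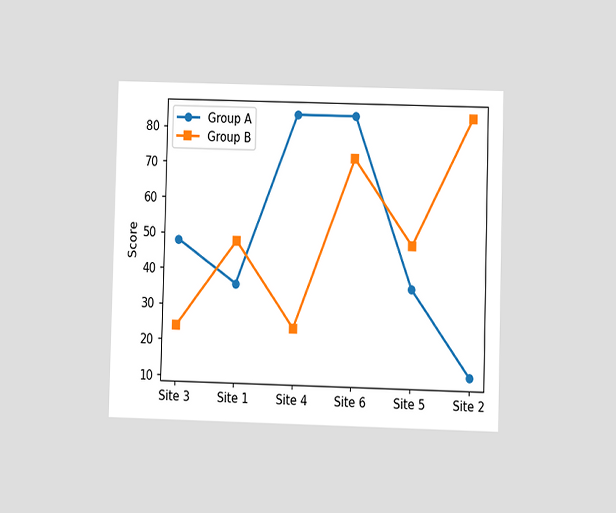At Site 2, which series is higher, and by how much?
The chart is viewed at a slight angle. At Site 2, Group B sits above the other line by 72.

Group B, by 72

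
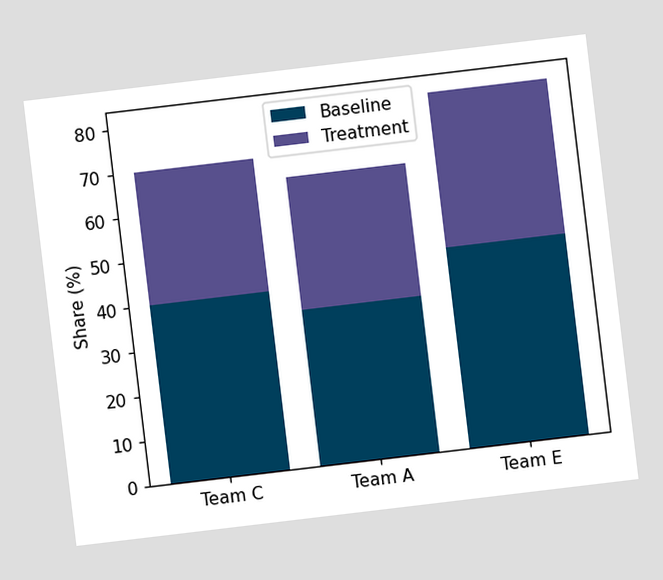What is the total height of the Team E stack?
80%

The chart is tilted about 7° counter-clockwise. The Team E stack's top reaches 80% on the y-axis.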